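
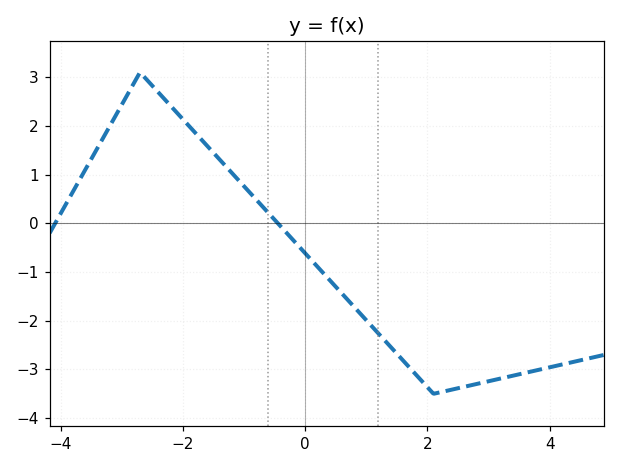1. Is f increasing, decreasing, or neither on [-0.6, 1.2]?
decreasing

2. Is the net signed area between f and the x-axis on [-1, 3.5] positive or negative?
negative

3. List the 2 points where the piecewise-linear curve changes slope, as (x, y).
(-2.7, 3.1); (2.1, -3.5)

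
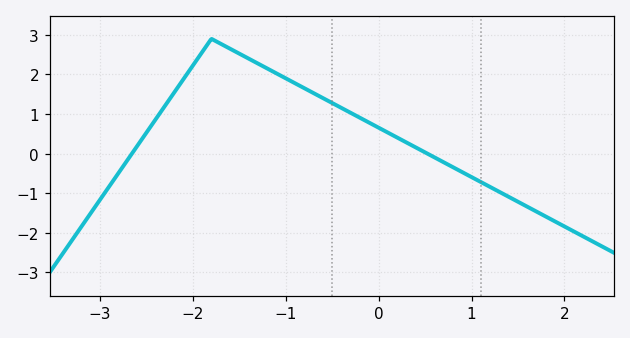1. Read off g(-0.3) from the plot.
1.03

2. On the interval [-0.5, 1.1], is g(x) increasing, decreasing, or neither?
decreasing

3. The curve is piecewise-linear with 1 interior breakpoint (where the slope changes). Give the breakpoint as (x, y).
(-1.8, 2.9)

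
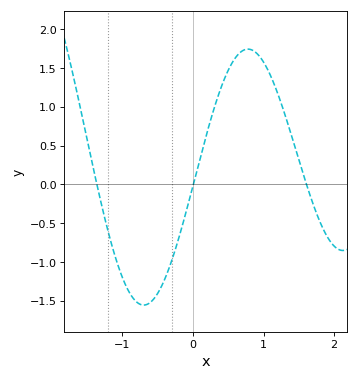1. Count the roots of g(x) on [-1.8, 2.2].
3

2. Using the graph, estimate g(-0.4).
-1.23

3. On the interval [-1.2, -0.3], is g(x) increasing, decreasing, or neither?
neither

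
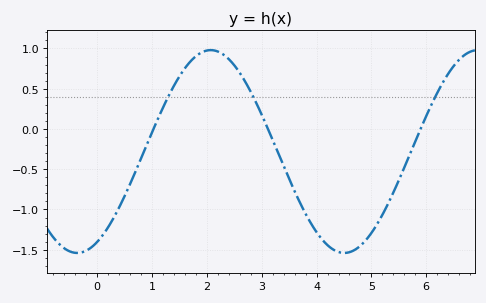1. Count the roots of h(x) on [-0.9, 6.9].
3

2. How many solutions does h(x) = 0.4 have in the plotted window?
3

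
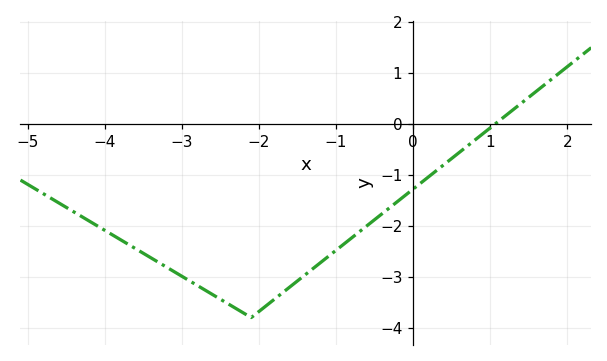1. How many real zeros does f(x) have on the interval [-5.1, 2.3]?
1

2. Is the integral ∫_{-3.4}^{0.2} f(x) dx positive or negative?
negative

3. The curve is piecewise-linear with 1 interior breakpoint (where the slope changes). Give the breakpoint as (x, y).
(-2.1, -3.8)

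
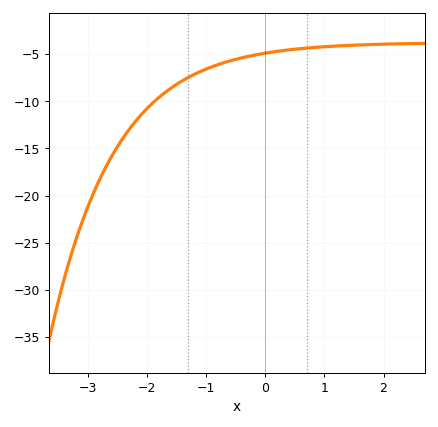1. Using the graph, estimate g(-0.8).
-6.09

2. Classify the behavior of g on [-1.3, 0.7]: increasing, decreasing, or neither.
increasing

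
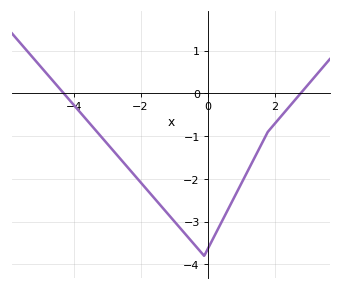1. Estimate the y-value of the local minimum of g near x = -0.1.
-3.8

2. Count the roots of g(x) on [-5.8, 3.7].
2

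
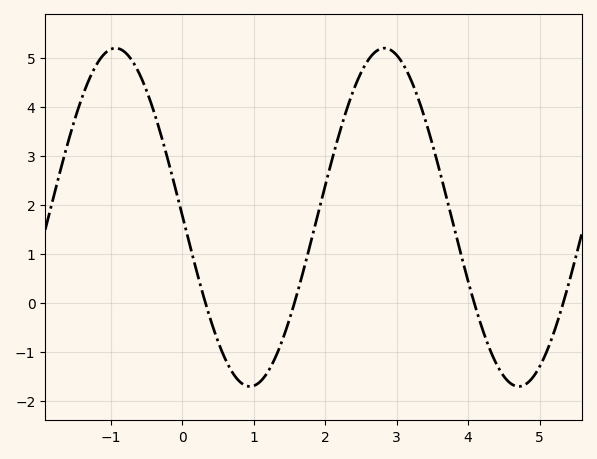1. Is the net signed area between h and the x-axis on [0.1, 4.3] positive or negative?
positive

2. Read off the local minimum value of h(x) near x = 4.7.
-1.7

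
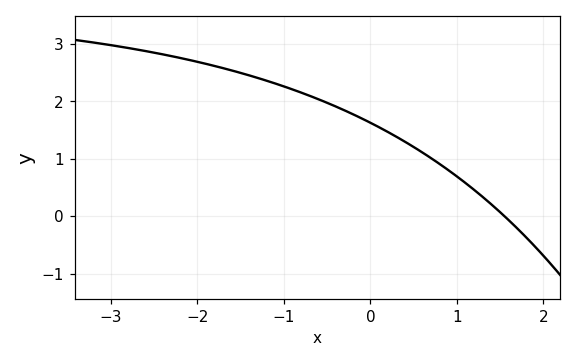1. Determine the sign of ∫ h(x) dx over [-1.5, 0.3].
positive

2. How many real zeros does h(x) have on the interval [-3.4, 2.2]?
1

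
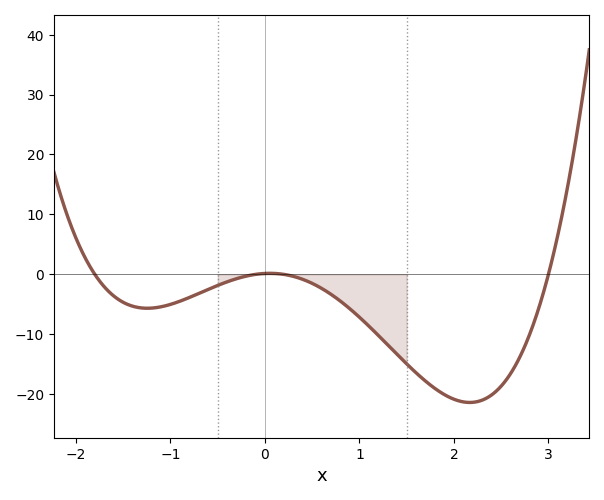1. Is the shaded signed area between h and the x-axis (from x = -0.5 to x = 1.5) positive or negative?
negative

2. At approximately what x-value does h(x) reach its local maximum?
0.1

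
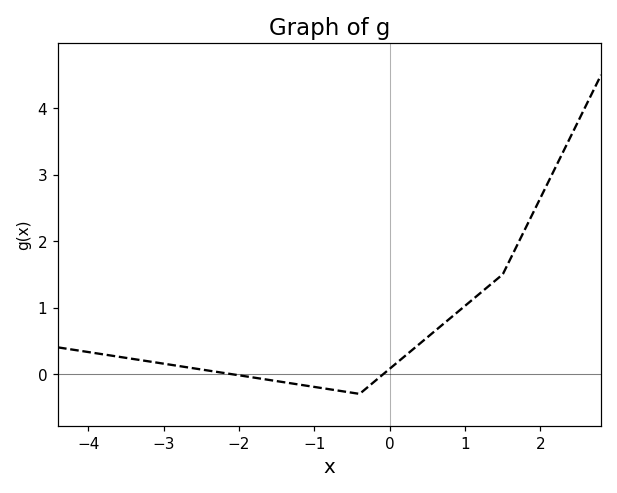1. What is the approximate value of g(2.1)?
2.9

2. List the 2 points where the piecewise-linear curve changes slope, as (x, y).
(-0.4, -0.3); (1.5, 1.5)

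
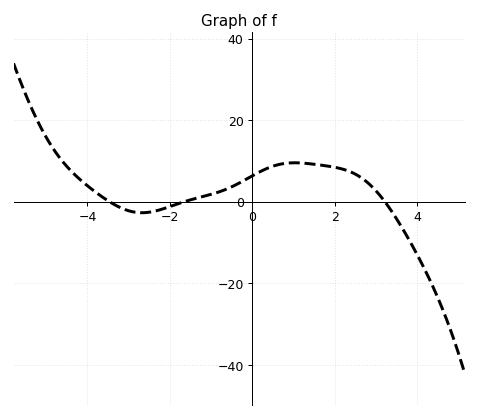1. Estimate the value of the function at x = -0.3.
4.7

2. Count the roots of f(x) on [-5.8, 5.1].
3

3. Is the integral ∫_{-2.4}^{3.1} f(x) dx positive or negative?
positive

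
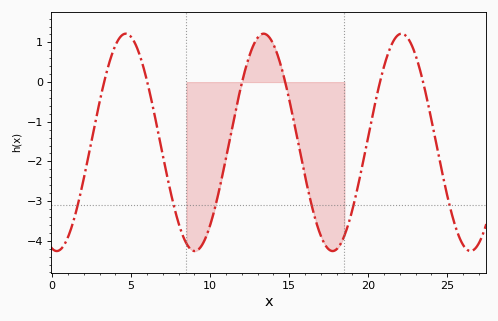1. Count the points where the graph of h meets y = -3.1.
6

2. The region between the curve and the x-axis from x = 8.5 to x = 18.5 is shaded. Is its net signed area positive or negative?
negative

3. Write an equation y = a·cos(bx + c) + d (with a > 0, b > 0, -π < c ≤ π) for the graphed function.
y = 2.74cos(0.72x + 2.93) - 1.52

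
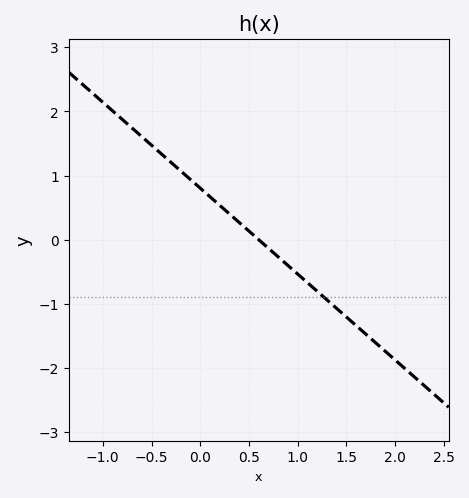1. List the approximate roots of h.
0.6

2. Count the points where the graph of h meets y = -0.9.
1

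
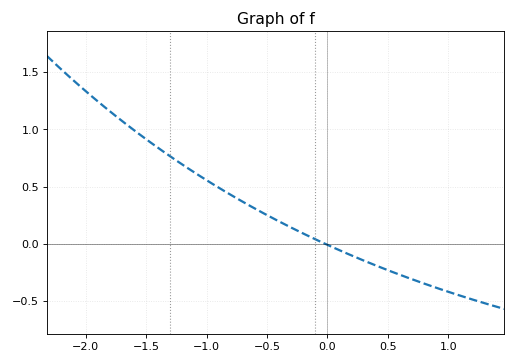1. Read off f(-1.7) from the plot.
1.05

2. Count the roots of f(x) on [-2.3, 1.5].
1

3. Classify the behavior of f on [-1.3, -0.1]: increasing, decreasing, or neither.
decreasing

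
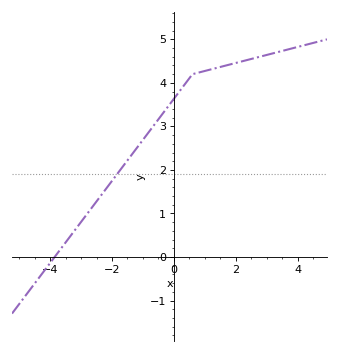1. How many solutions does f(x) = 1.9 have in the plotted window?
1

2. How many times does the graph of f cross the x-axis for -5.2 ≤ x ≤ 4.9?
1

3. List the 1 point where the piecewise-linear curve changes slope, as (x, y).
(0.6, 4.2)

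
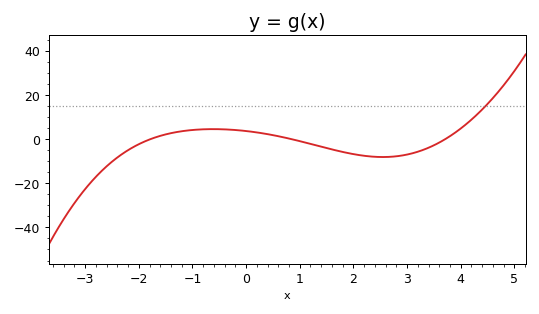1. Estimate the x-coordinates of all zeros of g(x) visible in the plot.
-1.8, 0.8, 3.8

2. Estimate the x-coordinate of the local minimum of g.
2.6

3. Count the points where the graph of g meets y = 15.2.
1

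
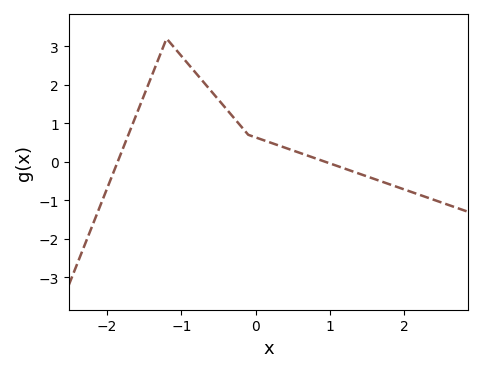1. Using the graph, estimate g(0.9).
0.025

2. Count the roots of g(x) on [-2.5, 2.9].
2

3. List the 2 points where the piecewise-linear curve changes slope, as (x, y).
(-1.2, 3.2); (-0.1, 0.7)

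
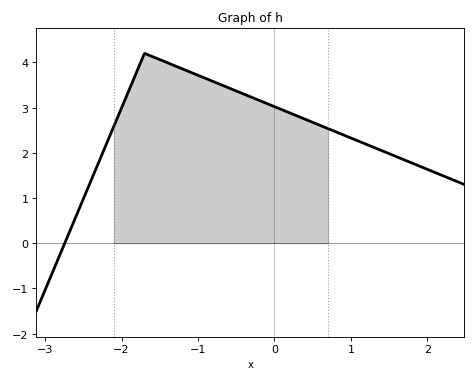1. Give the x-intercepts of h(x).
-2.7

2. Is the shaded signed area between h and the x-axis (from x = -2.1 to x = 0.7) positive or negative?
positive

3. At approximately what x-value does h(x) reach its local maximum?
-1.7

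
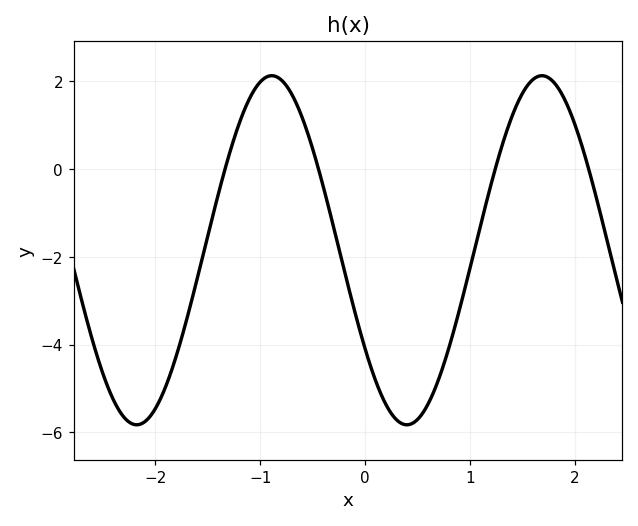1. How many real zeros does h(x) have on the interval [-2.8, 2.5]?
4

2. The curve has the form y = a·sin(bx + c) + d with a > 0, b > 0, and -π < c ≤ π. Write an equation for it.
y = 3.98sin(2.44x - 2.54) - 1.85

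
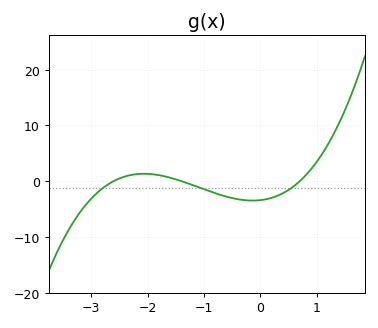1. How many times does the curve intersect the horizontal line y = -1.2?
3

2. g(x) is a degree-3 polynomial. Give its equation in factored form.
y = 1.34(x + 2.6)(x + 1.4)(x - 0.7)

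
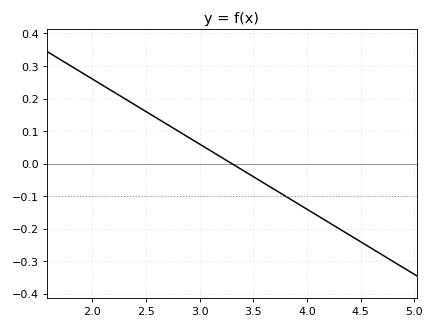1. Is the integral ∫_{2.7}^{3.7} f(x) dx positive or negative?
positive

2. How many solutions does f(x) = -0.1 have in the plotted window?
1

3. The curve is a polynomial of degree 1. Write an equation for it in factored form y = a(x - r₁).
y = -0.2(x - 3.3)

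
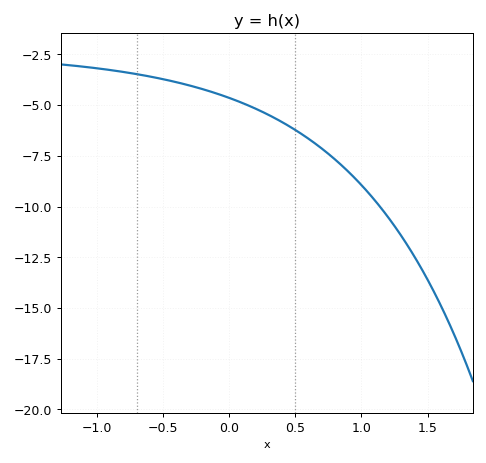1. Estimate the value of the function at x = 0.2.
-5.2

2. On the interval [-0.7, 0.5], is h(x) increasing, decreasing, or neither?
decreasing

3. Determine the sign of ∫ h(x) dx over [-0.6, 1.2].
negative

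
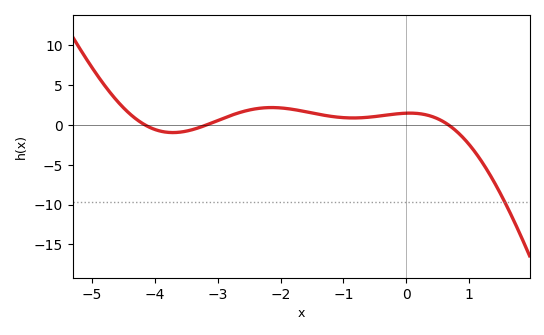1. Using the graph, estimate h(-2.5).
2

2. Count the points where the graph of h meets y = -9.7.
1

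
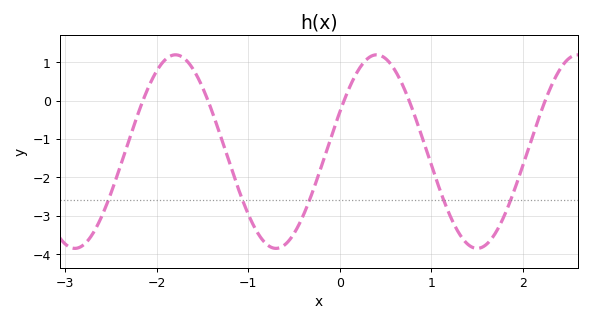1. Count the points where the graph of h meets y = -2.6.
5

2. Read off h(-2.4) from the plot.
-1.73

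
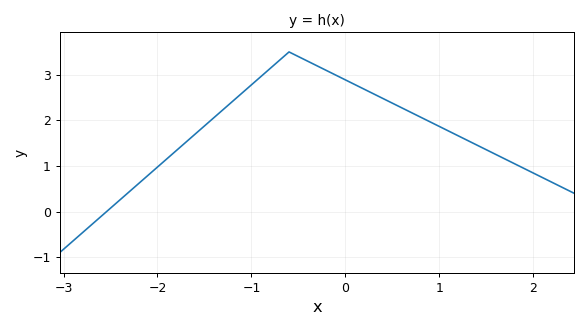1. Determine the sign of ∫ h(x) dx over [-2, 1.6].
positive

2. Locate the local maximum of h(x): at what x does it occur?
-0.601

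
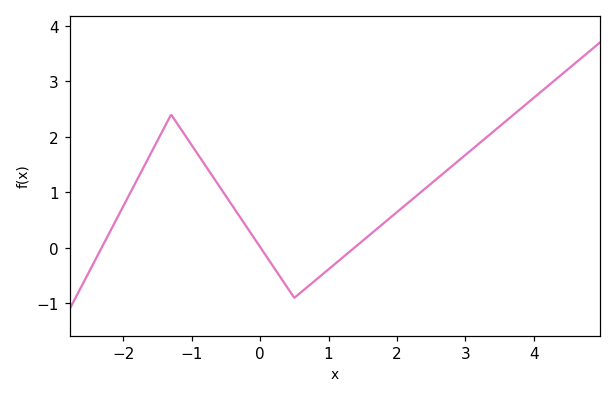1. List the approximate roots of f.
-2.4, 0, 1.4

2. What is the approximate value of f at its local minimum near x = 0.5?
-0.9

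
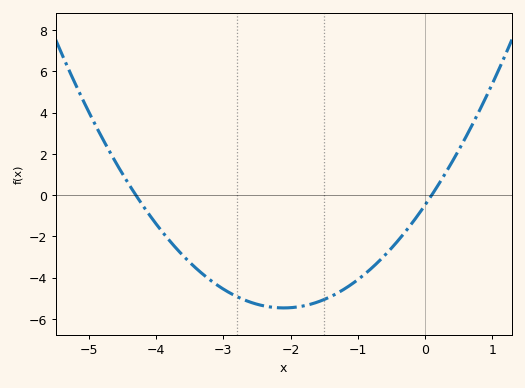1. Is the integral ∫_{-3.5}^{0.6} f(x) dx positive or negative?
negative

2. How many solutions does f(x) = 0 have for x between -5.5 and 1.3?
2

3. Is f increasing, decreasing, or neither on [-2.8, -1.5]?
neither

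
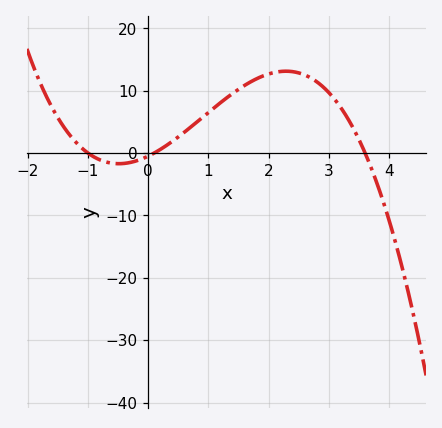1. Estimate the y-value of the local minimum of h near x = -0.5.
-2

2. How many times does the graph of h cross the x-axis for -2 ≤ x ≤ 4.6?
3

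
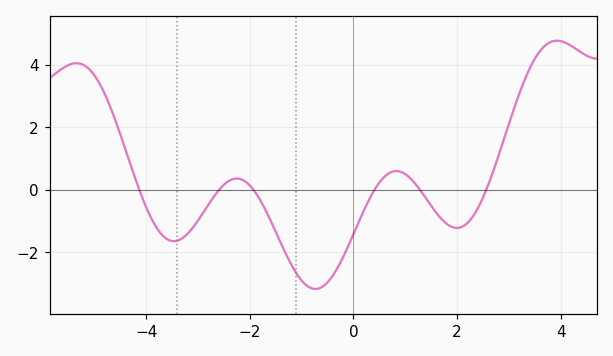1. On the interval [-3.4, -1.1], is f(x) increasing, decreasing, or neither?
neither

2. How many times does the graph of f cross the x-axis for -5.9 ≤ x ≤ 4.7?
6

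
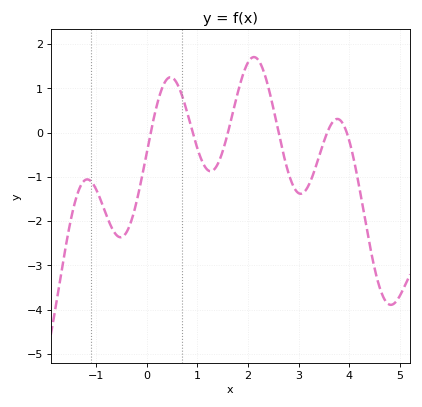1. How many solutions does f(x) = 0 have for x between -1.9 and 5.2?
6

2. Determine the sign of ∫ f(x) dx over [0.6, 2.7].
positive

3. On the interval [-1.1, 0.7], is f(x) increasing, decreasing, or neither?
neither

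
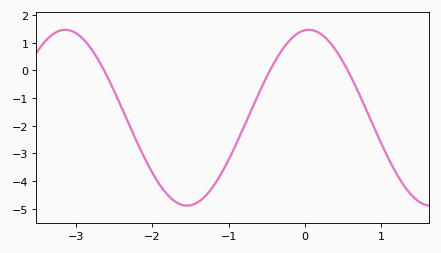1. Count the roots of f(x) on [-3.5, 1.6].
3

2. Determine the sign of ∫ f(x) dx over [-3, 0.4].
negative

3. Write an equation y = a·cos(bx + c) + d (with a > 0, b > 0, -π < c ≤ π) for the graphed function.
y = 3.18cos(2x - 0.1) - 1.71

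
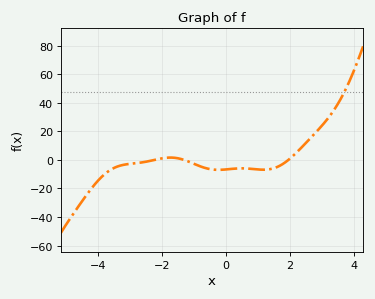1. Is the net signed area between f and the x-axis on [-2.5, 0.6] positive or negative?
negative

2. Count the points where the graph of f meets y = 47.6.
1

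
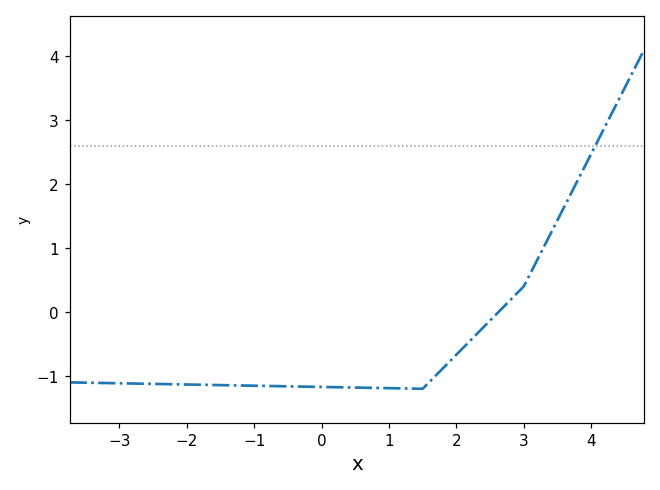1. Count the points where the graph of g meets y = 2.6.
1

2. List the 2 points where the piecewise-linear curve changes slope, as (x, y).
(1.5, -1.2); (3, 0.4)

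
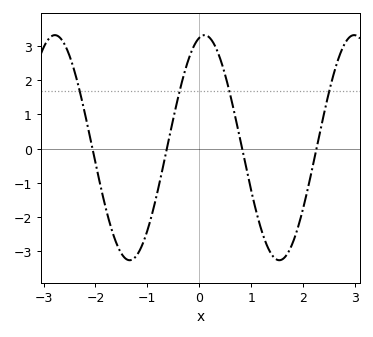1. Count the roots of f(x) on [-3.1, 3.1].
4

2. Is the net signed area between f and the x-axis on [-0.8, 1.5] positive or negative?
positive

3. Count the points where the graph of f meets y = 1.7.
4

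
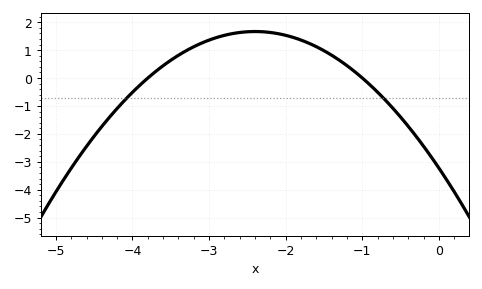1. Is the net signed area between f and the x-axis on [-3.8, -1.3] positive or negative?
positive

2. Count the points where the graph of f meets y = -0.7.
2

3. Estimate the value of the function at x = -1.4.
0.816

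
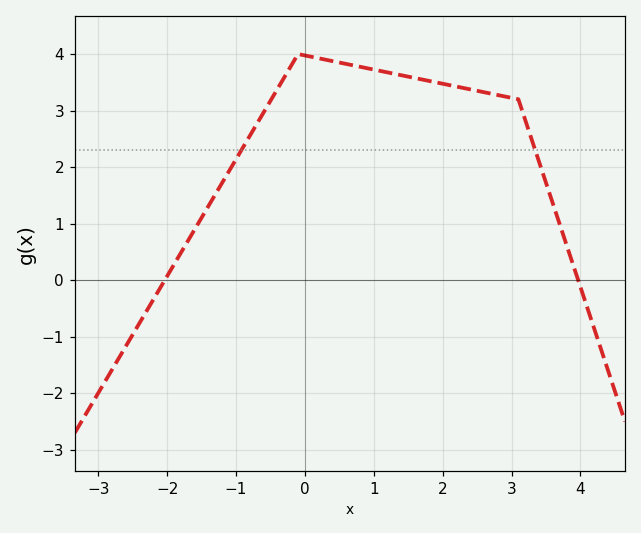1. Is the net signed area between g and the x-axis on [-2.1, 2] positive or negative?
positive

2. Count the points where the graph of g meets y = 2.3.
2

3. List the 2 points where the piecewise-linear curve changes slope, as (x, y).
(-0.1, 4); (3.1, 3.2)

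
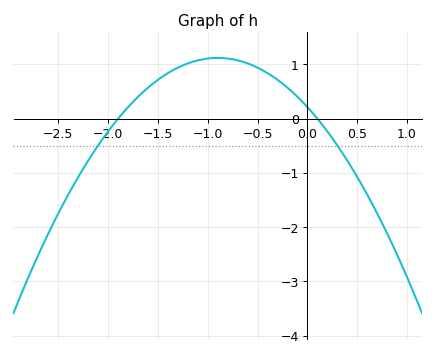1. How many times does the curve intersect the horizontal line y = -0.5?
2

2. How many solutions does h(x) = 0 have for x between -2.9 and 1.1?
2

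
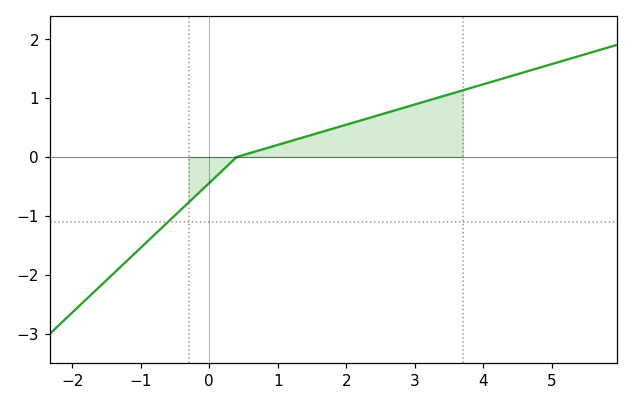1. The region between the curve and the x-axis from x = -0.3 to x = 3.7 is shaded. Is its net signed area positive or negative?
positive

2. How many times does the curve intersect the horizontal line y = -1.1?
1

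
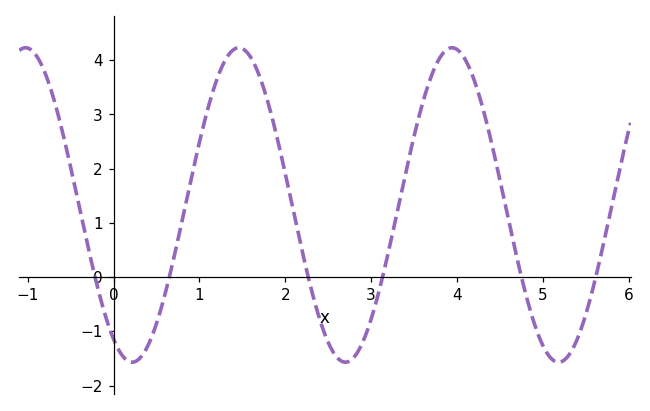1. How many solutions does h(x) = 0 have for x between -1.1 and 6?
6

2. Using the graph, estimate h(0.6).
-0.3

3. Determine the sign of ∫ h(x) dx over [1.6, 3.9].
positive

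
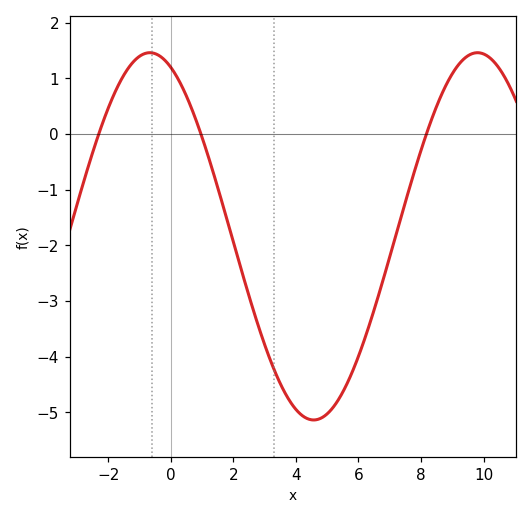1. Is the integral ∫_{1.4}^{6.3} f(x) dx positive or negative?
negative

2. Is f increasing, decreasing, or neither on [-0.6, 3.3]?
decreasing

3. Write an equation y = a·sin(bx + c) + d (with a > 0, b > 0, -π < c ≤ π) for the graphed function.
y = 3.3sin(0.6x + 1.97) - 1.84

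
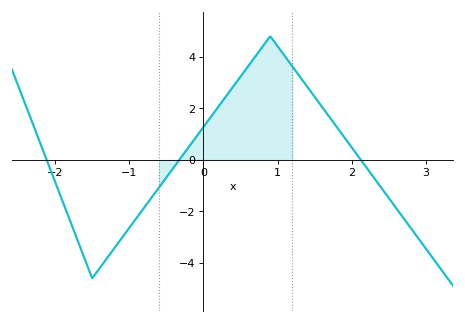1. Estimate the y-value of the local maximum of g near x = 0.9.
4.8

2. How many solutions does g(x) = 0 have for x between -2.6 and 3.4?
3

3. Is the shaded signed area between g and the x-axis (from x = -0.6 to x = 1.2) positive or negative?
positive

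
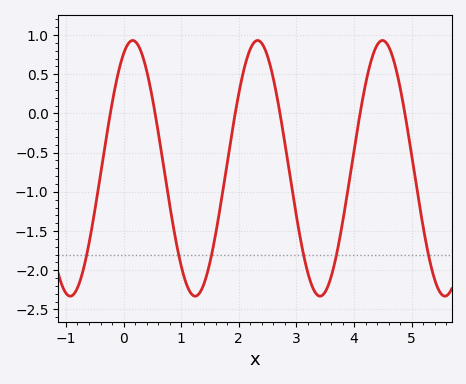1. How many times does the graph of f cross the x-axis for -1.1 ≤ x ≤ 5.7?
6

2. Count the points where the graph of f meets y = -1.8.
6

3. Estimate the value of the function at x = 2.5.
0.75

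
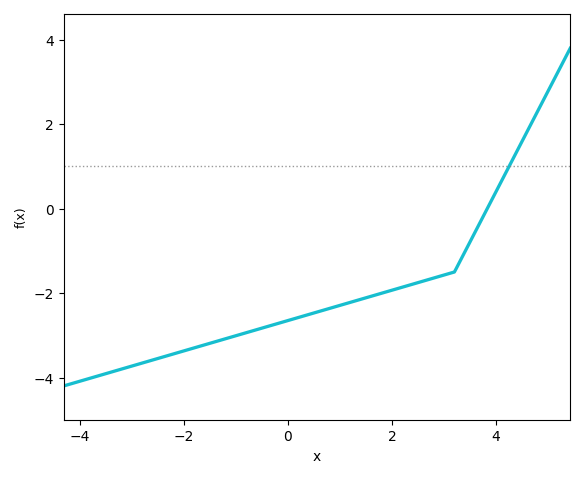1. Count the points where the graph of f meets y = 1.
1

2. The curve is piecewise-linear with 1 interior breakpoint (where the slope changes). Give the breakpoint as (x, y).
(3.2, -1.5)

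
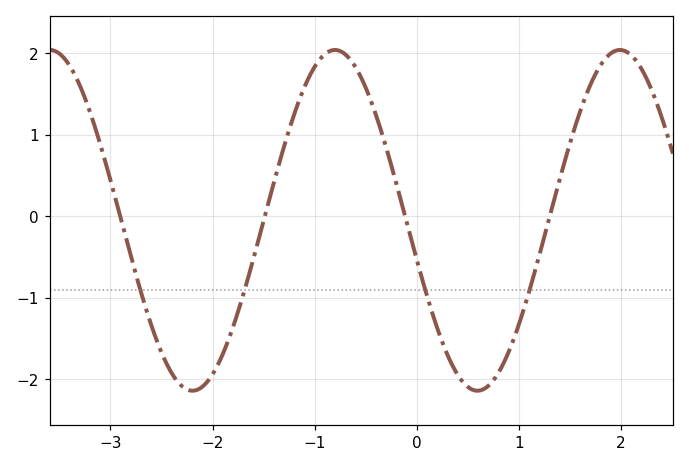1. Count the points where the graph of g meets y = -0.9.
4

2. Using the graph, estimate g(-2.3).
-2.08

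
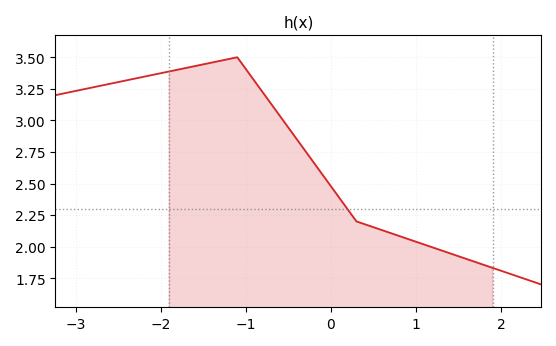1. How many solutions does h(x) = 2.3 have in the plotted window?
1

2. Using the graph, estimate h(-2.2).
3.35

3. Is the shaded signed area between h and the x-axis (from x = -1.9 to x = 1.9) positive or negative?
positive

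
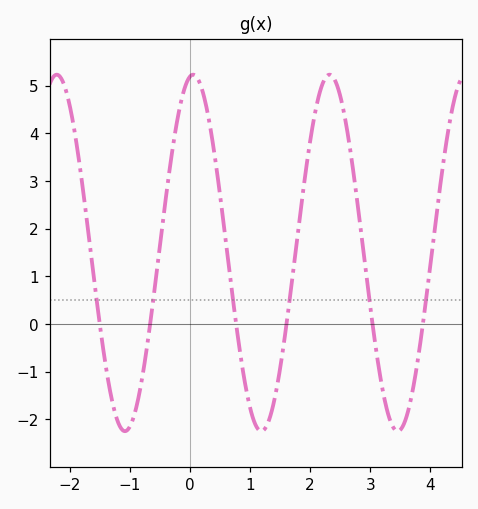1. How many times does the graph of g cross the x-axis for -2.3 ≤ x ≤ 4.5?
6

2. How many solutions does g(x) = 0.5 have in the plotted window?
6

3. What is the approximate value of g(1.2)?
-2.25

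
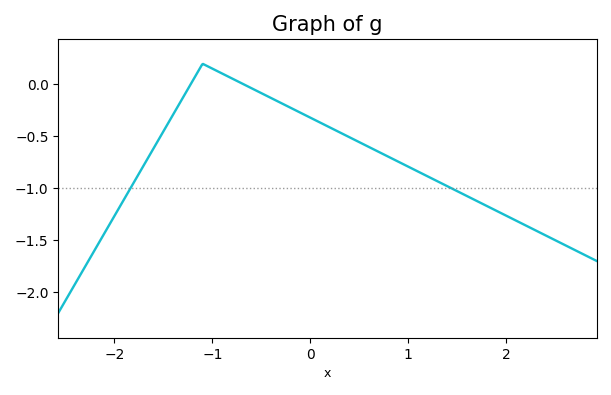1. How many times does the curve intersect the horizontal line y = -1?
2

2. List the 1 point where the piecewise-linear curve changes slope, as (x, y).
(-1.1, 0.2)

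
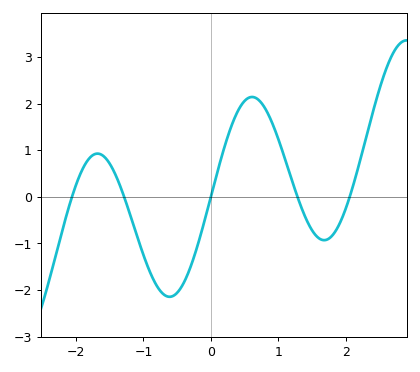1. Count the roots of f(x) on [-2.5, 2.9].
5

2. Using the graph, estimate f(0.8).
1.9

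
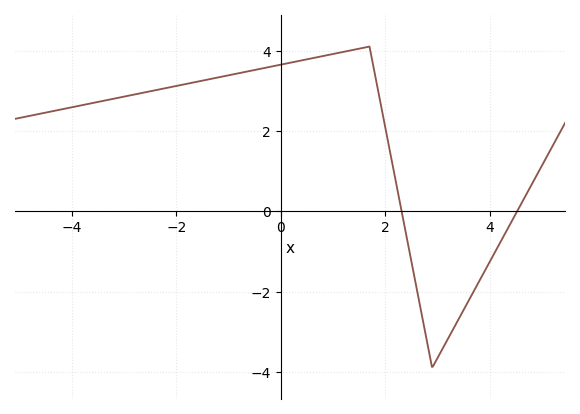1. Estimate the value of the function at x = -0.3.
3.57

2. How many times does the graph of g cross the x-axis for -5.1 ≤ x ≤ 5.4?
2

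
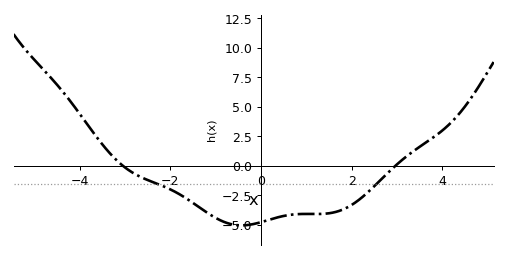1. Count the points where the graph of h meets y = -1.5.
2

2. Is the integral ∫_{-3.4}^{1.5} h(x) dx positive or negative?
negative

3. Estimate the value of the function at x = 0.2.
-4.54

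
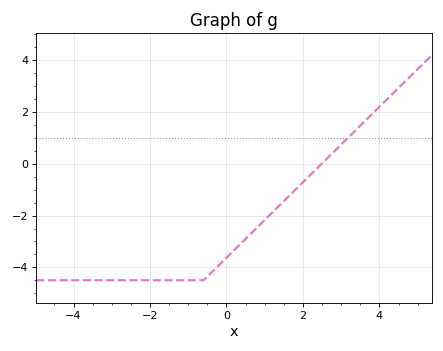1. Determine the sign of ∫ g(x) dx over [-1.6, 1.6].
negative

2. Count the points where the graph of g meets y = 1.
1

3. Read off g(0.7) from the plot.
-2.6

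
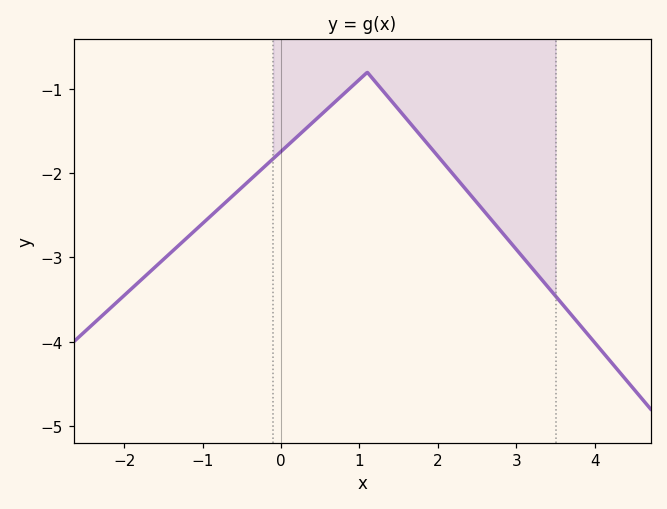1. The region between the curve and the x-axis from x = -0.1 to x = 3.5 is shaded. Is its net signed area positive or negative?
negative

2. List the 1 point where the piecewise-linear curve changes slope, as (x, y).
(1.1, -0.8)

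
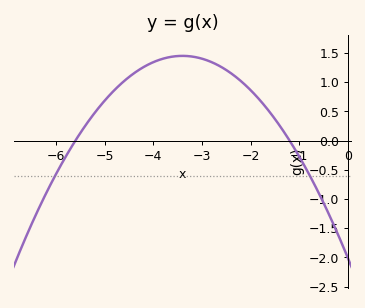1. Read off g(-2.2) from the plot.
1.02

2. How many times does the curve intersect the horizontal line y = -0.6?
2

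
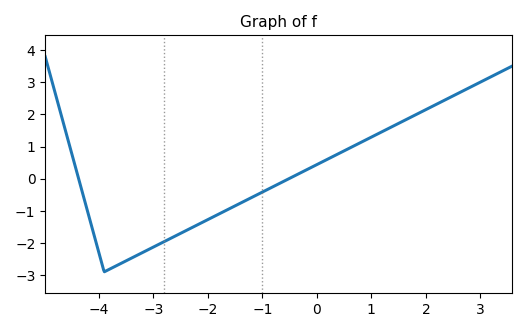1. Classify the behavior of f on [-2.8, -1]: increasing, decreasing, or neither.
increasing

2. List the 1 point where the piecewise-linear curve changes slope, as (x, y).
(-3.9, -2.9)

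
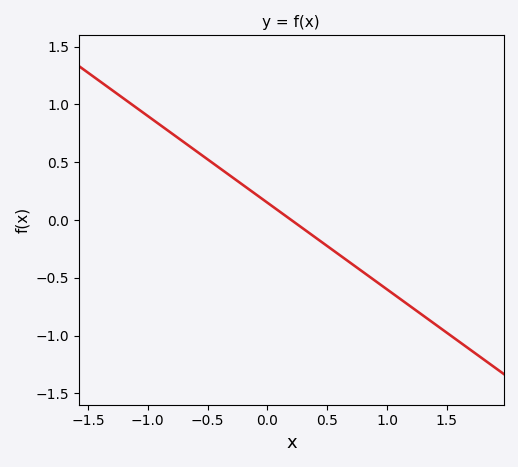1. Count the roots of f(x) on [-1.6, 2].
1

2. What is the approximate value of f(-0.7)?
0.65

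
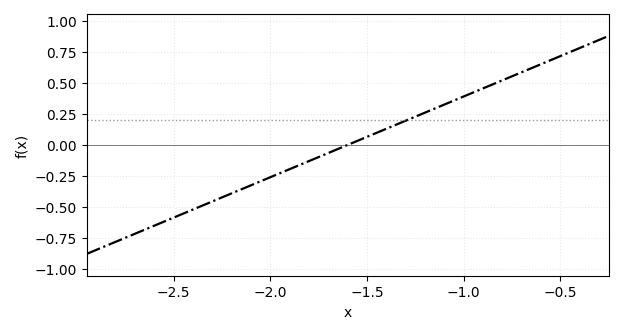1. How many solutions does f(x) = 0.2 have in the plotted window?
1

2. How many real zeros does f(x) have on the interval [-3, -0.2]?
1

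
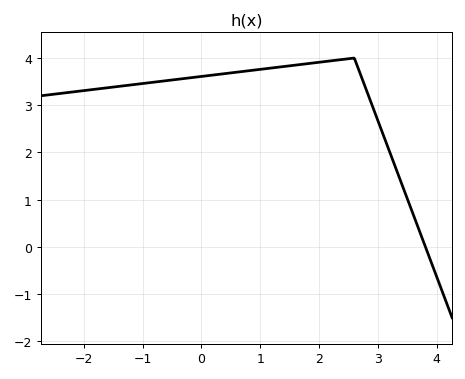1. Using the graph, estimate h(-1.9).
3.3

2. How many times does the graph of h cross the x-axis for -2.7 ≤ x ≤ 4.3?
1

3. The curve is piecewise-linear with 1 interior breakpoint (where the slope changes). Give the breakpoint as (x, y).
(2.6, 4)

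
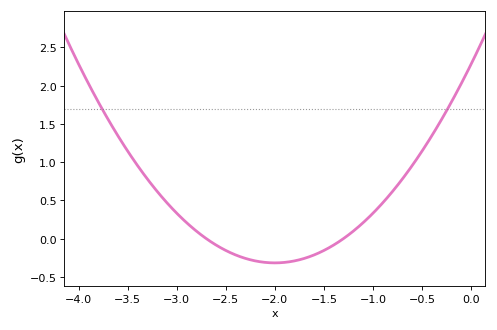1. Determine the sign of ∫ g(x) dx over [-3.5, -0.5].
positive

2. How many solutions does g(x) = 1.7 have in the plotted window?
2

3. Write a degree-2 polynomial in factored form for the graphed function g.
y = 0.65(x + 2.7)(x + 1.3)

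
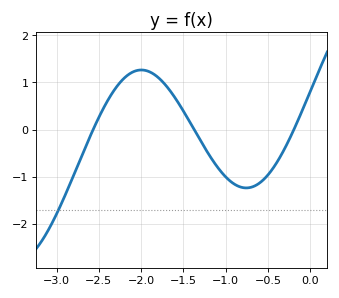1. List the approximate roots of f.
-2.57, -1.37, -0.194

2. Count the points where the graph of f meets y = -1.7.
1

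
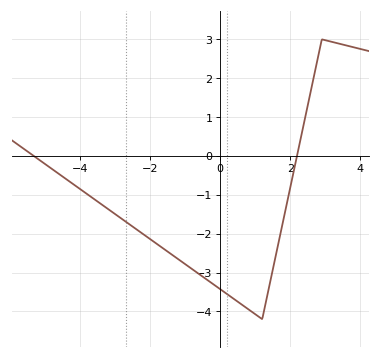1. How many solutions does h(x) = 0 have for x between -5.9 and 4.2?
2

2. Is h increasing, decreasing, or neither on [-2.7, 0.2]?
decreasing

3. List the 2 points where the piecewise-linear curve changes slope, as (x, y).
(1.2, -4.2); (2.9, 3)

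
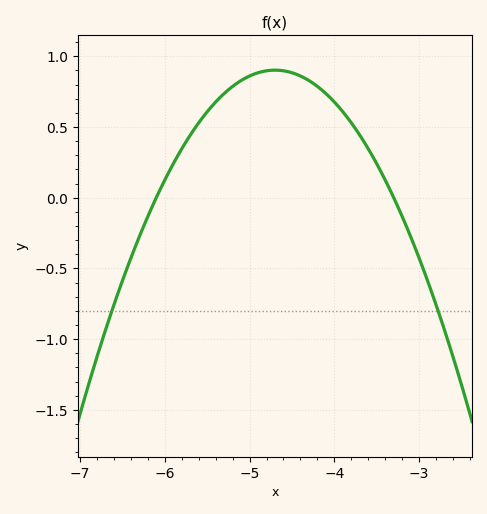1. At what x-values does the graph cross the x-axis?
-6.1, -3.3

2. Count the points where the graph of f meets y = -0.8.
2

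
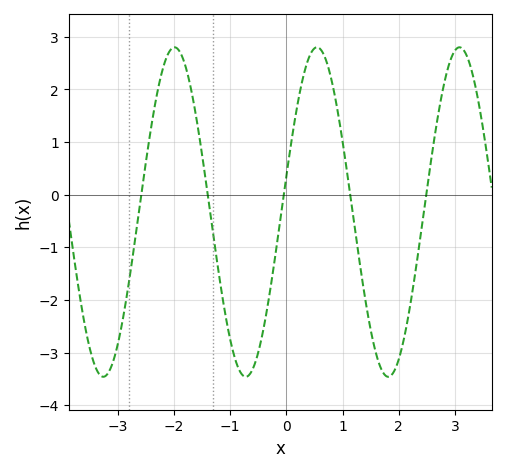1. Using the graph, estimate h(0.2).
1.7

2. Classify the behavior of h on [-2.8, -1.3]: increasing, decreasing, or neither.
neither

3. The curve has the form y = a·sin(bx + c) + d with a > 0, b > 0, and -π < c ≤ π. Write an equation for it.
y = 3.13sin(2.5x + 0.22) - 0.33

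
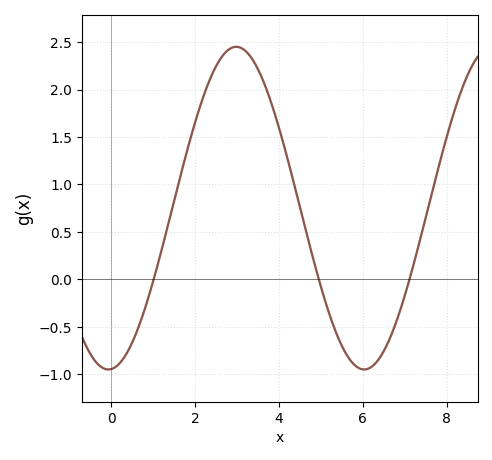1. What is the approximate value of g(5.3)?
-0.488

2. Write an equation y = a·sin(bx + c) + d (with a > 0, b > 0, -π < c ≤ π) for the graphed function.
y = 1.7sin(1.03x - 1.5) + 0.75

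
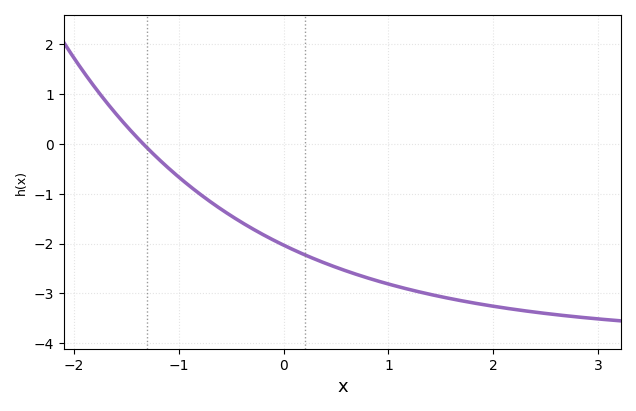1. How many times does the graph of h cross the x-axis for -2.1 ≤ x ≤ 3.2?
1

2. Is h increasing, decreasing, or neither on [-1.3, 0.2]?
decreasing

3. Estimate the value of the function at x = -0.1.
-1.93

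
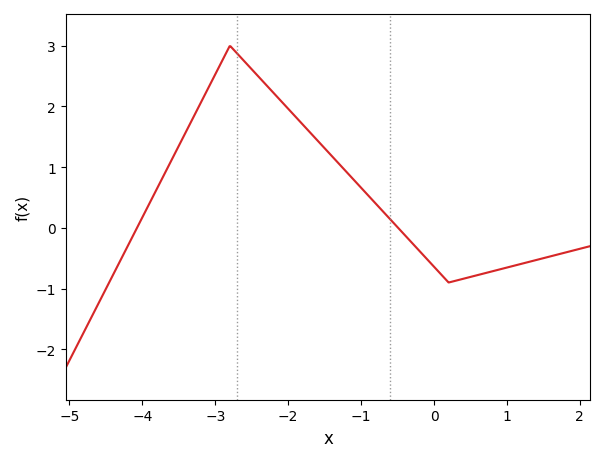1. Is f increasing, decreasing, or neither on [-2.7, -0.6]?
decreasing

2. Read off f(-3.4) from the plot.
1.59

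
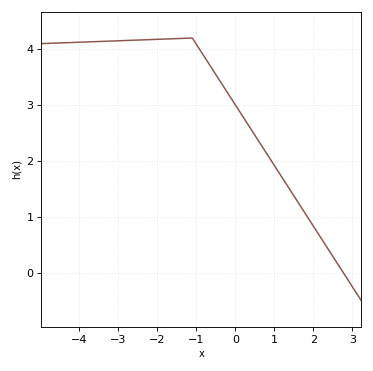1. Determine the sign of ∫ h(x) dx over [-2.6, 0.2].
positive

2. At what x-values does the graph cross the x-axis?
2.76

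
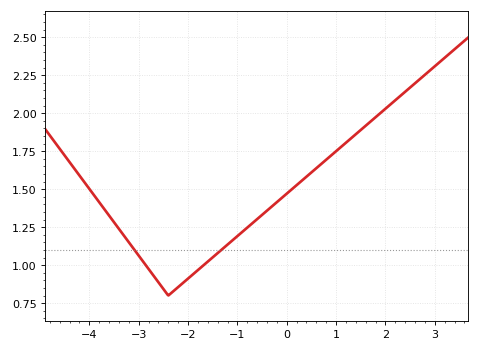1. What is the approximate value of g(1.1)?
1.78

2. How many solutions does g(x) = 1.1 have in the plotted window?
2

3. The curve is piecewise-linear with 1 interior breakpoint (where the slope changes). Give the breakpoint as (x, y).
(-2.4, 0.8)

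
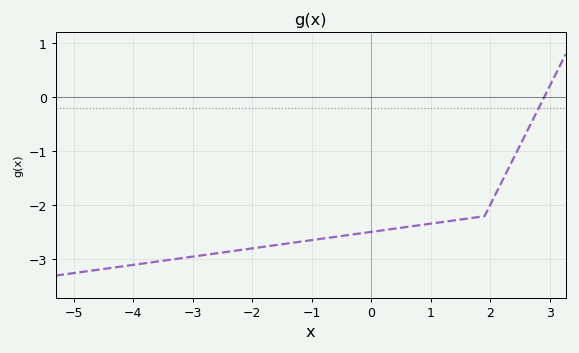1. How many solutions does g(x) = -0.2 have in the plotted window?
1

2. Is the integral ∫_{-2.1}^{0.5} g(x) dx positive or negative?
negative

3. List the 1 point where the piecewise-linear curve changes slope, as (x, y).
(1.9, -2.2)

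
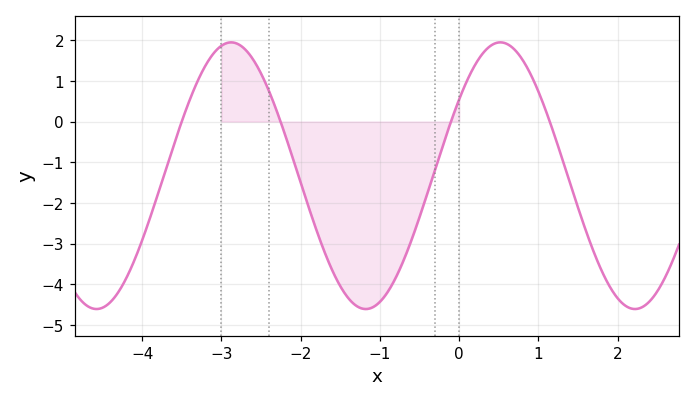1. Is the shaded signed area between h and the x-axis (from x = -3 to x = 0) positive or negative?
negative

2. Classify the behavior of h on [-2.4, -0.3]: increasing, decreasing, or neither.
neither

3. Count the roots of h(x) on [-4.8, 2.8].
4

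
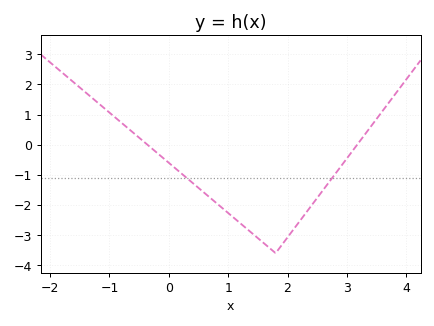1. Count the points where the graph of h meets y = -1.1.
2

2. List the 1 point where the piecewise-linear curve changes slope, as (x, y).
(1.8, -3.6)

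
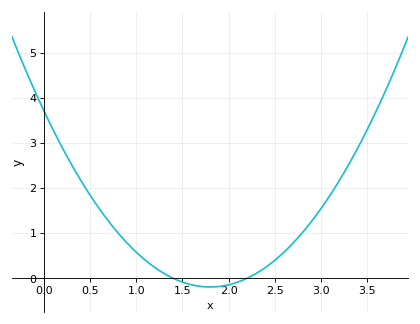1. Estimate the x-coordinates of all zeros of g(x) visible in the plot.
1.4, 2.2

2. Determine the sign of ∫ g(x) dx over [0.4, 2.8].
positive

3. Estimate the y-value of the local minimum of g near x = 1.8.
-0.2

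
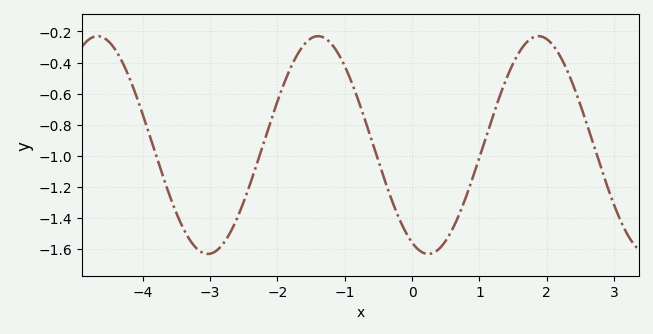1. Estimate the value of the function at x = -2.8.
-1.56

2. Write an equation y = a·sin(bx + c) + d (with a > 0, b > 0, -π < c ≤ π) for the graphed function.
y = 0.7sin(1.9x - 2) - 0.93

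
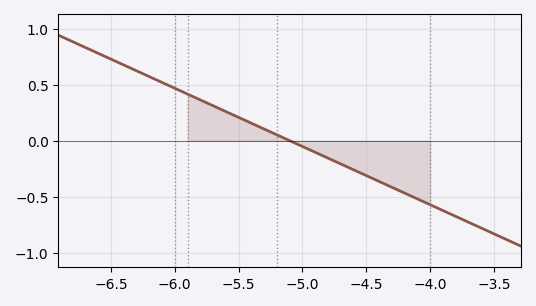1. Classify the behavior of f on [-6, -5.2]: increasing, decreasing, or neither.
decreasing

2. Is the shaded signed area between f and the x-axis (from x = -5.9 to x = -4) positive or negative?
negative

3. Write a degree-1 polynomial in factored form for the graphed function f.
y = -0.52(x + 5.1)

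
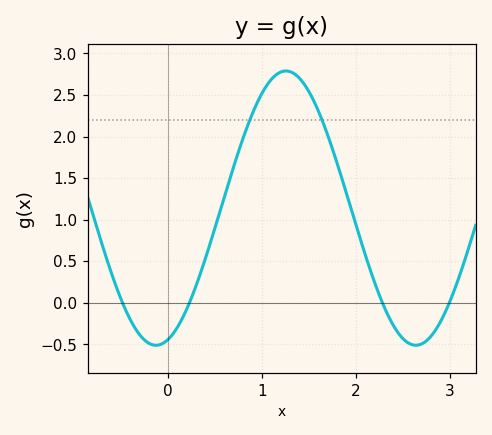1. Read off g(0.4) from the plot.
0.55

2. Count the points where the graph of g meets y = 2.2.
2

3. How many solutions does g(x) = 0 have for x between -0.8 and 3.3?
4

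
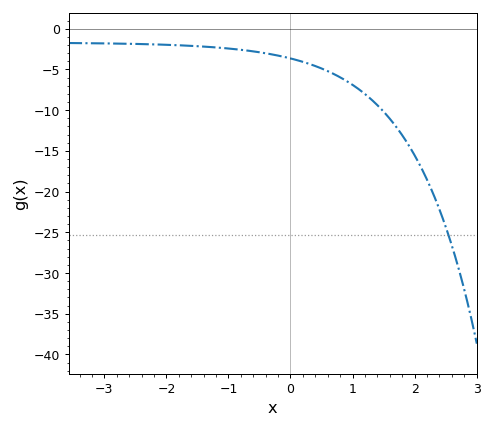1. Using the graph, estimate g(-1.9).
-2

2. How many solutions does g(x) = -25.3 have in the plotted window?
1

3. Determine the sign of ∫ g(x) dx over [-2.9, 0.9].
negative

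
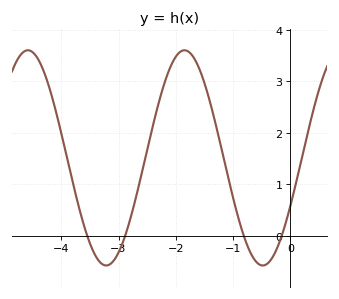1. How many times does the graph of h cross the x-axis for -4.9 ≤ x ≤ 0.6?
4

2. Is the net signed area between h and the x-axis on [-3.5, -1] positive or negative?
positive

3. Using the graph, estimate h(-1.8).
3.59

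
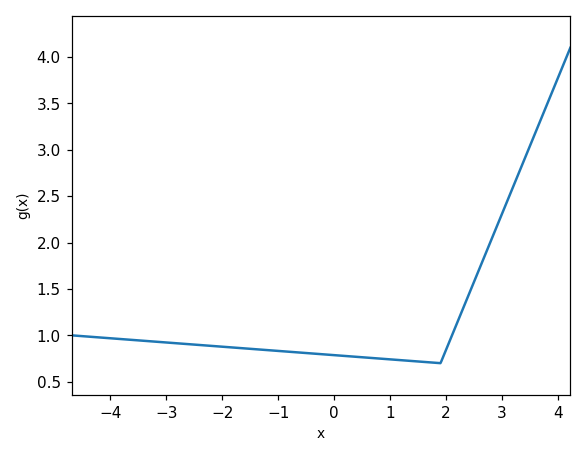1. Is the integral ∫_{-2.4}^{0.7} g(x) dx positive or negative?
positive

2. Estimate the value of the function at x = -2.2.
0.9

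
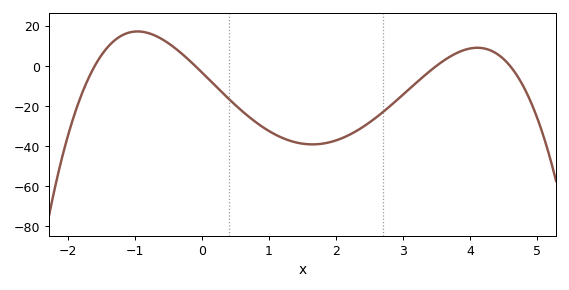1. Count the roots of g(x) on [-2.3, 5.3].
4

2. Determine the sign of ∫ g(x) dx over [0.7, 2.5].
negative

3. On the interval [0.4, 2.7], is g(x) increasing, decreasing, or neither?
neither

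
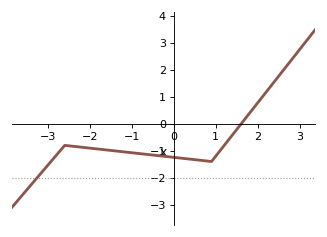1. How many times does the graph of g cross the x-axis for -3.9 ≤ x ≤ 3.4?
1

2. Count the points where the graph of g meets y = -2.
1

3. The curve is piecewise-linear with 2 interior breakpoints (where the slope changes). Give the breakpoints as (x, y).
(-2.6, -0.8); (0.9, -1.4)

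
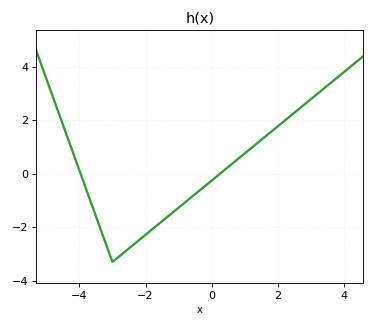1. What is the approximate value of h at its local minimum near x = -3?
-3.2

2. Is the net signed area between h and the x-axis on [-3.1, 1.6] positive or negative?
negative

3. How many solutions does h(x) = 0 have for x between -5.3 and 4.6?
2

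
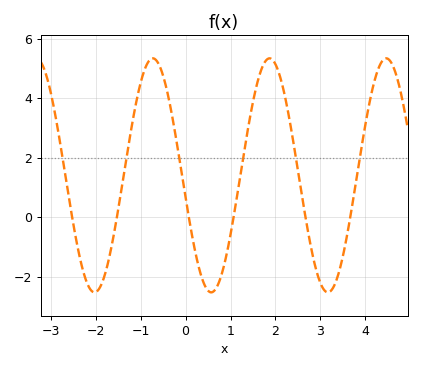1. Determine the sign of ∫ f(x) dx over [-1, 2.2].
positive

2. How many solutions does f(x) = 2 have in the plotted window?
6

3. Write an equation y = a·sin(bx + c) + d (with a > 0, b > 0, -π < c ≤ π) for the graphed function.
y = 3.93sin(2.42x - 2.95) + 1.41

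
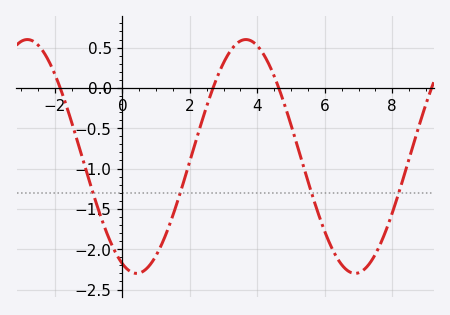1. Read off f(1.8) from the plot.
-1.2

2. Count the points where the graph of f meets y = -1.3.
4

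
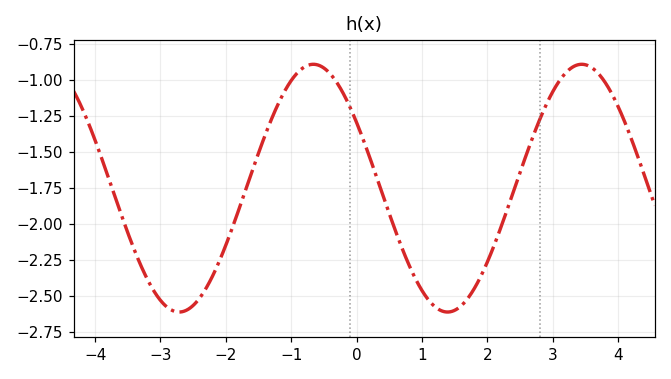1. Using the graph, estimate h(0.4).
-1.8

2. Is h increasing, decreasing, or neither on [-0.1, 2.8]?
neither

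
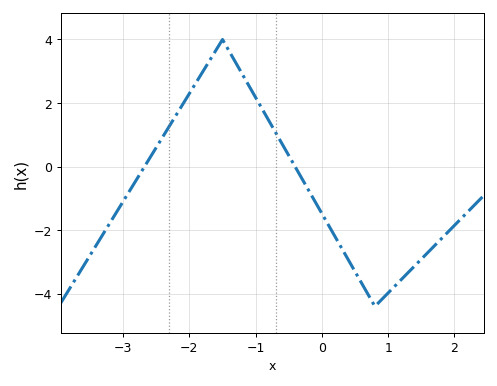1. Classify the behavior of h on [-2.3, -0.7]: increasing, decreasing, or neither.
neither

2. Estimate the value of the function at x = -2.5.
0.602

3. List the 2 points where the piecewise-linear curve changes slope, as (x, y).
(-1.5, 4); (0.8, -4.4)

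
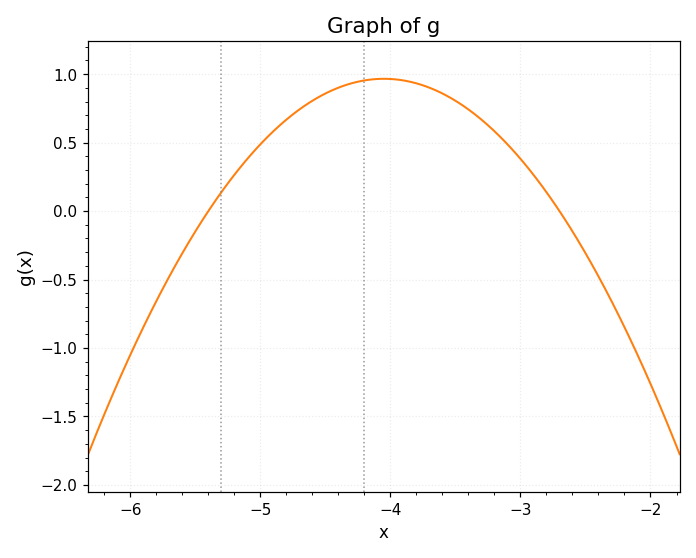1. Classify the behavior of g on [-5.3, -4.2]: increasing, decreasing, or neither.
increasing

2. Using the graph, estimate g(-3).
0.4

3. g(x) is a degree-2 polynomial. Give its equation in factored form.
y = -0.53(x + 5.4)(x + 2.7)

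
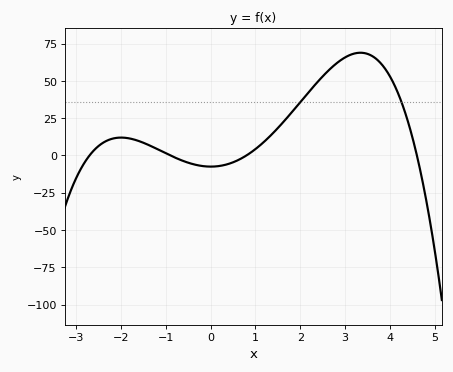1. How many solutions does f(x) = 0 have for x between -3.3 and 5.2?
4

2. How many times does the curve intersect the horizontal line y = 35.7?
2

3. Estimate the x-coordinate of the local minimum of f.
0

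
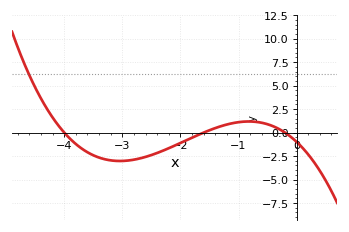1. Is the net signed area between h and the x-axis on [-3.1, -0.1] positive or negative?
negative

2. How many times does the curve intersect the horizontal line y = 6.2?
1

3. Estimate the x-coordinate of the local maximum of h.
-0.823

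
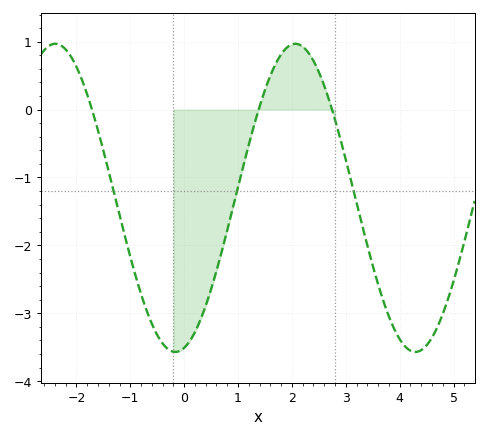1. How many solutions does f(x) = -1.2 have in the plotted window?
3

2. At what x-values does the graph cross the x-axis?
-1.71, 1.38, 2.75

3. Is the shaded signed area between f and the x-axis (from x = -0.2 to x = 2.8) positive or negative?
negative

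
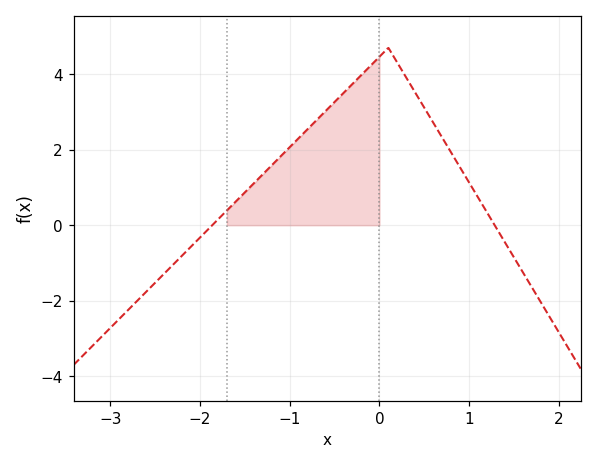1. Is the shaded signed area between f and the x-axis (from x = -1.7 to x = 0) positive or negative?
positive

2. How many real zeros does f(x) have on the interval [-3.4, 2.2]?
2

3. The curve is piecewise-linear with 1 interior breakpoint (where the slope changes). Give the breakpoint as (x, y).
(0.1, 4.7)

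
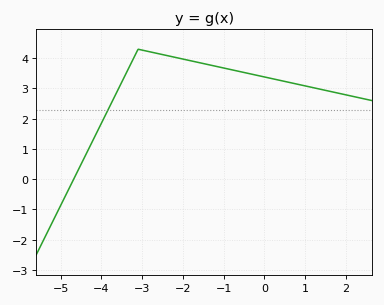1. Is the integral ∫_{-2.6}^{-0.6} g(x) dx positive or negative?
positive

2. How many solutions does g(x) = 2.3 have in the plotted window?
1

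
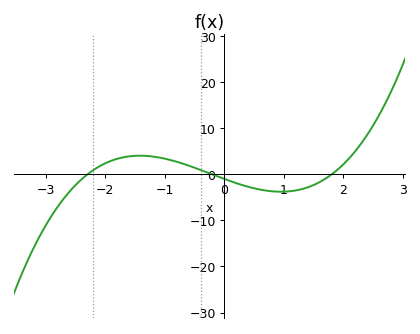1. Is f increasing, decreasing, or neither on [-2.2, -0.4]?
neither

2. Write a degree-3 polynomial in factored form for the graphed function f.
y = 1.18(x + 2.3)(x + 0.2)(x - 1.8)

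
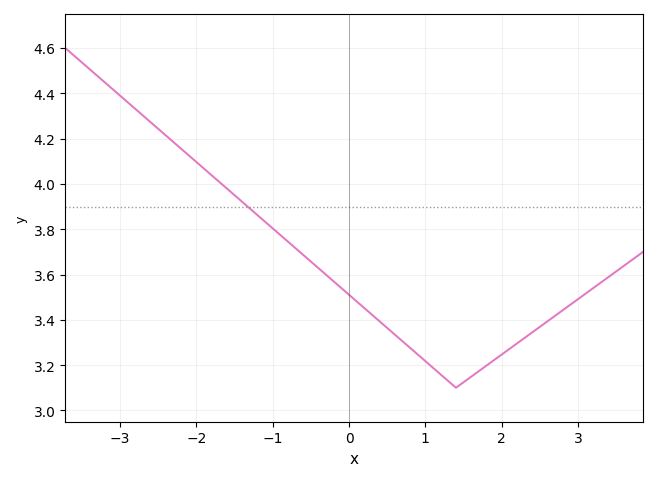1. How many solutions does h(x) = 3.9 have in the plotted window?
1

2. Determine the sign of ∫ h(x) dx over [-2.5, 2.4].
positive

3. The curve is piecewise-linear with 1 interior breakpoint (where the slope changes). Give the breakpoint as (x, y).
(1.4, 3.1)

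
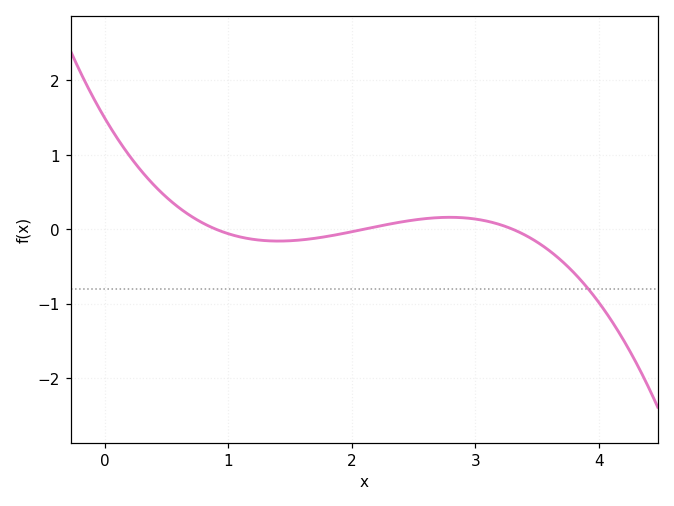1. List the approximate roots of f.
0.9, 2.1, 3.3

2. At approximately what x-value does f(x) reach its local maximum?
2.79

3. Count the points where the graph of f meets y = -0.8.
1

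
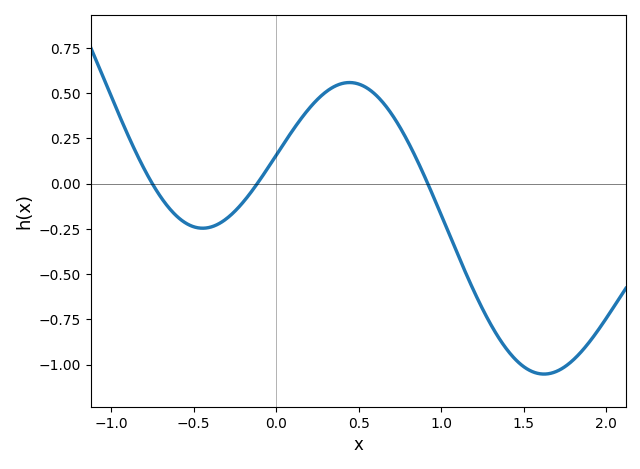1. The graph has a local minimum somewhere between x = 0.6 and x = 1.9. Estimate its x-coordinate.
1.62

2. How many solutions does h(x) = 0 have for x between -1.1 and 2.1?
3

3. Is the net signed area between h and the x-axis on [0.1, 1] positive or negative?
positive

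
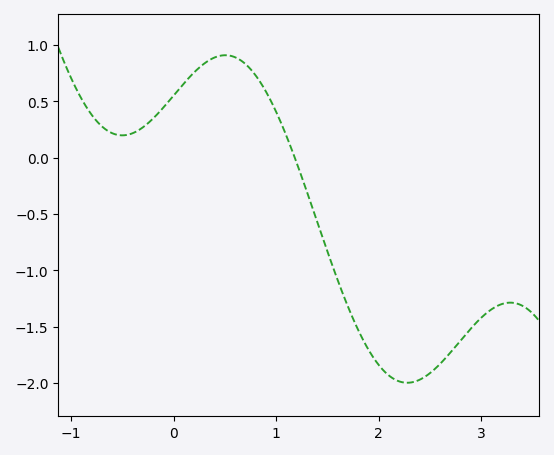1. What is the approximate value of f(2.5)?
-1.91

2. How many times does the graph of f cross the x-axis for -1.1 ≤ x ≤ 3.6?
1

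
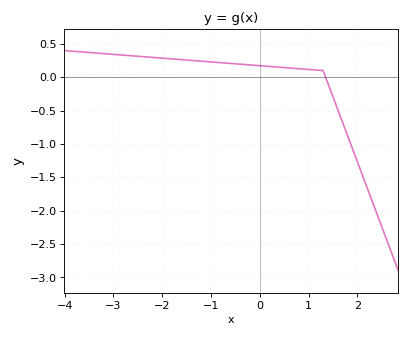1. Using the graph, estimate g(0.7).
0.15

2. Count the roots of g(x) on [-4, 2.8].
1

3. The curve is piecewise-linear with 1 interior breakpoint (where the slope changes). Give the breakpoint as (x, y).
(1.3, 0.1)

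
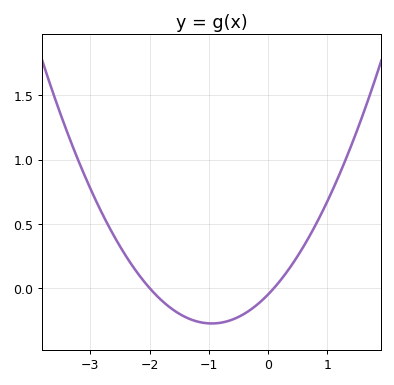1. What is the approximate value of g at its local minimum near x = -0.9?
-0.3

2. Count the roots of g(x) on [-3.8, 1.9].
2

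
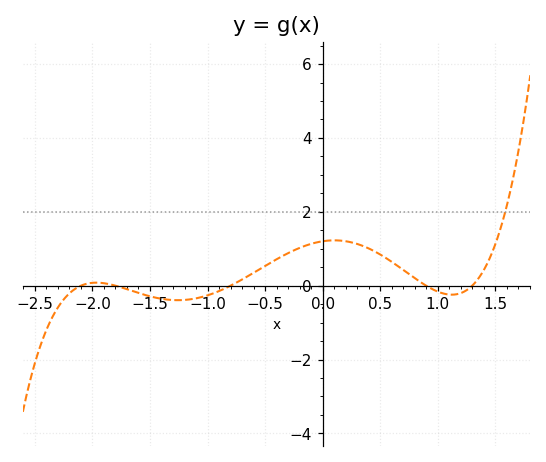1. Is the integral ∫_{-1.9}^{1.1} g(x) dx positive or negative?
positive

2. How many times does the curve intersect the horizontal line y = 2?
1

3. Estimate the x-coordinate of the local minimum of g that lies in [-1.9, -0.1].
-1.26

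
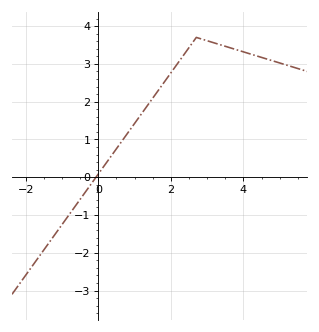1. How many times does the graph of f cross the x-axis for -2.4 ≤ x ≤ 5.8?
1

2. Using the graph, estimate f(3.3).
3.5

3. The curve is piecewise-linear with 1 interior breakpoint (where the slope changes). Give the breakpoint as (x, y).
(2.7, 3.7)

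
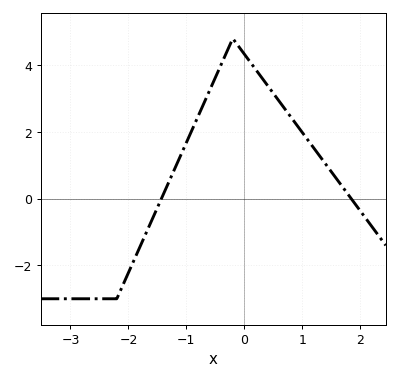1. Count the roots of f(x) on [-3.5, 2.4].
2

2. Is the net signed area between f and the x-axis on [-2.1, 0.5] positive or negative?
positive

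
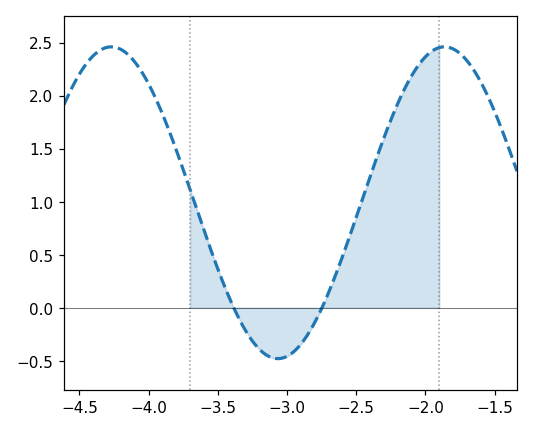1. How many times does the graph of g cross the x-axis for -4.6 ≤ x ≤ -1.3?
2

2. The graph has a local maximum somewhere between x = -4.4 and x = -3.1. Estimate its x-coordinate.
-4.27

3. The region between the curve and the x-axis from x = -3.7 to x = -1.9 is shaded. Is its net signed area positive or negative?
positive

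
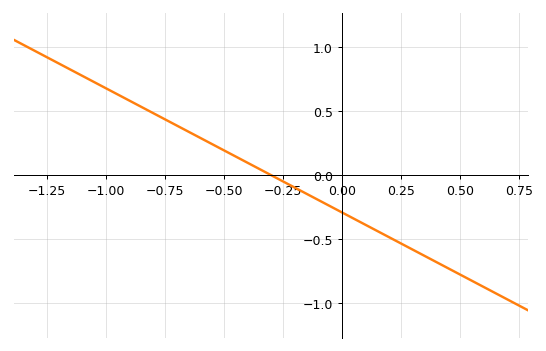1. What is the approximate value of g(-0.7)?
0.388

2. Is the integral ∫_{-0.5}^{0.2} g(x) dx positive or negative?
negative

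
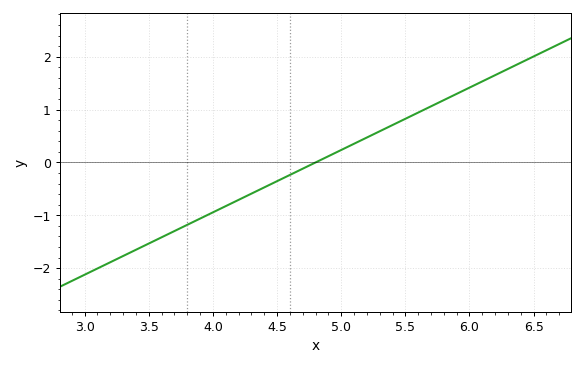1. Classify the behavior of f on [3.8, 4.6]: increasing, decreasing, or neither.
increasing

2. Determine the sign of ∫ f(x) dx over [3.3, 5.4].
negative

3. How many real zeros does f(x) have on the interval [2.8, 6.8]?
1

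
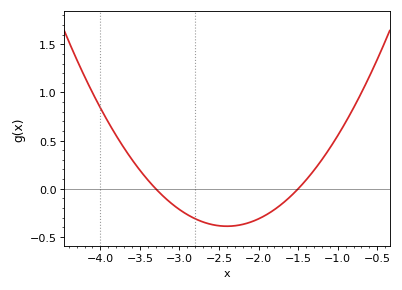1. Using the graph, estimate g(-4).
0.84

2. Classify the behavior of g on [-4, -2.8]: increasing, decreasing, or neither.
decreasing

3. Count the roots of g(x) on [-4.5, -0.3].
2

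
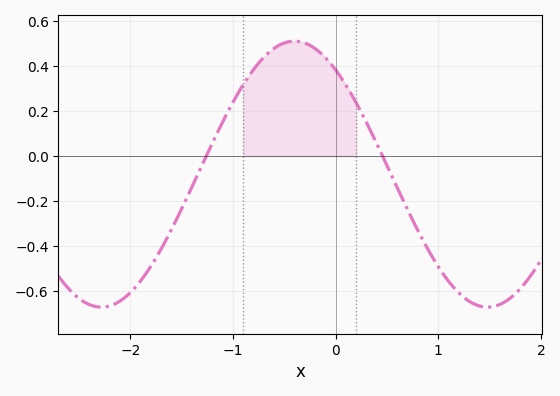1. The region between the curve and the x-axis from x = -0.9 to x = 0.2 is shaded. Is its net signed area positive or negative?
positive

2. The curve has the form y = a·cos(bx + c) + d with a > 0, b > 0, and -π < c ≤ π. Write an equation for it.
y = 0.59cos(1.7x + 0.67) - 0.08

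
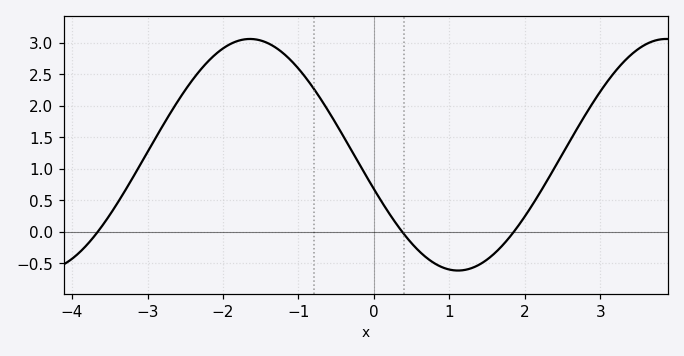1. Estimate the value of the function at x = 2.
0.243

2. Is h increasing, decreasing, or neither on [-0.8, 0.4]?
decreasing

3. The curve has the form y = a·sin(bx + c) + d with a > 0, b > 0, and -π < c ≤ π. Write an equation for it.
y = 1.84sin(1.14x - 2.84) + 1.22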